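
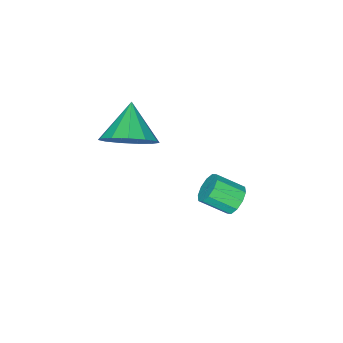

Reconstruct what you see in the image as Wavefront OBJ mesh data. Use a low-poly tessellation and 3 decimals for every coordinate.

v -3.171 3.364 -3.125
v -2.769 3.798 -2.975
v -2.167 3.03 -2.366
v -2.569 2.596 -2.515
v -3.039 3.794 -2.713
v -2.437 3.026 -2.104
v -3.36 3.626 -2.607
v -2.758 2.859 -1.998
v -3.608 3.358 -2.699
v -3.006 2.591 -2.09
v -3.69 3.092 -2.954
v -3.088 2.325 -2.345
v -3.573 2.93 -3.274
v -2.971 2.162 -2.665
v -3.303 2.934 -3.536
v -2.701 2.166 -2.927
v -2.982 3.101 -3.642
v -2.38 2.334 -3.033
v -2.734 3.369 -3.55
v -2.132 2.602 -2.941
v -2.652 3.635 -3.295
v -2.05 2.868 -2.686
v -0.21 1.292 0.996
v 0.212 1.737 1.799
v -1.11 0.508 1.904
v -0.227 2.065 1.647
v -0.661 2.148 1.288
v -0.952 1.959 0.837
v -1.007 1.559 0.436
v -0.809 1.074 0.213
v -0.421 0.658 0.239
v 0.034 0.444 0.505
v 0.412 0.499 0.927
v 0.592 0.806 1.372
v 0.518 1.267 1.697
f 2 1 5
f 2 5 3
f 3 5 6
f 3 6 4
f 5 1 7
f 5 7 6
f 6 7 8
f 6 8 4
f 7 1 9
f 7 9 8
f 8 9 10
f 8 10 4
f 9 1 11
f 9 11 10
f 10 11 12
f 10 12 4
f 11 1 13
f 11 13 12
f 12 13 14
f 12 14 4
f 13 1 15
f 13 15 14
f 14 15 16
f 14 16 4
f 15 1 17
f 15 17 16
f 16 17 18
f 16 18 4
f 17 1 19
f 17 19 18
f 18 19 20
f 18 20 4
f 19 1 21
f 19 21 20
f 20 21 22
f 20 22 4
f 21 1 2
f 21 2 22
f 22 2 3
f 22 3 4
f 24 23 26
f 24 26 25
f 26 23 27
f 26 27 25
f 27 23 28
f 27 28 25
f 28 23 29
f 28 29 25
f 29 23 30
f 29 30 25
f 30 23 31
f 30 31 25
f 31 23 32
f 31 32 25
f 32 23 33
f 32 33 25
f 33 23 34
f 33 34 25
f 34 23 35
f 34 35 25
f 35 23 24
f 35 24 25



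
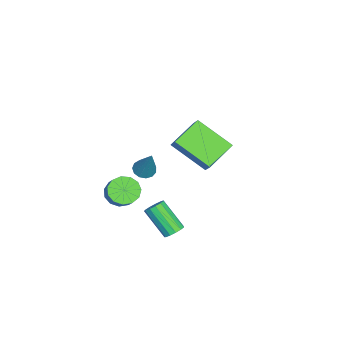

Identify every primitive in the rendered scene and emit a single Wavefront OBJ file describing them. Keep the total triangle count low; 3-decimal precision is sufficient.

v -2.485 -1.268 -3.355
v -2.079 -1.65 -3.418
v -1.735 -0.732 -1.785
v -1.976 -1.386 -3.557
v -2.034 -1.085 -3.632
v -2.235 -0.842 -3.619
v -2.516 -0.735 -3.522
v -2.786 -0.797 -3.372
v -2.961 -1.008 -3.216
v -2.985 -1.302 -3.104
v -2.849 -1.586 -3.072
v -2.599 -1.768 -3.129
v -2.312 -1.792 -3.258
v 1.517 0.893 1.593
v 0.31 1.605 2.233
v 1.87 2.471 0.504
v 0.664 3.183 1.144
v 2.016 1.197 2.196
v 0.81 1.909 2.836
v 2.37 2.775 1.107
v 1.163 3.487 1.747
v 1.593 1.073 -4.077
v 2.076 1.008 -3.926
v 1.57 -0.018 -2.752
v 1.087 0.047 -2.903
v 1.973 1.231 -3.776
v 1.467 0.204 -2.601
v 1.75 1.403 -3.721
v 1.244 0.377 -2.547
v 1.477 1.471 -3.78
v 0.971 0.444 -2.605
v 1.241 1.412 -3.933
v 0.734 0.386 -2.758
v 1.116 1.246 -4.131
v 0.61 0.22 -2.957
v 1.144 1.025 -4.313
v 0.637 -0.001 -3.139
v 1.313 0.819 -4.42
v 0.807 -0.207 -3.245
v 1.572 0.694 -4.418
v 1.066 -0.332 -3.243
v 1.837 0.689 -4.308
v 1.331 -0.337 -3.133
v 2.025 0.806 -4.124
v 1.519 -0.22 -2.95
v 2.272 -1.122 -1.293
v 2.592 -0.697 -1.793
v 3.269 -0.354 -1.067
v 2.948 -0.778 -0.567
v 2.294 -0.47 -1.622
v 2.971 -0.127 -0.896
v 1.989 -0.451 -1.347
v 2.666 -0.107 -0.621
v 1.774 -0.644 -1.055
v 2.451 -0.301 -0.329
v 1.716 -0.989 -0.838
v 2.393 -0.646 -0.112
v 1.835 -1.376 -0.766
v 2.512 -1.033 -0.04
v 2.093 -1.682 -0.861
v 2.769 -1.339 -0.135
v 2.407 -1.811 -1.093
v 3.084 -1.467 -0.367
v 2.678 -1.72 -1.389
v 3.355 -1.377 -0.663
v 2.82 -1.44 -1.654
v 3.497 -1.097 -0.928
v 2.788 -1.058 -1.805
v 3.465 -0.715 -1.079
f 2 1 4
f 2 4 3
f 4 1 5
f 4 5 3
f 5 1 6
f 5 6 3
f 6 1 7
f 6 7 3
f 7 1 8
f 7 8 3
f 8 1 9
f 8 9 3
f 9 1 10
f 9 10 3
f 10 1 11
f 10 11 3
f 11 1 12
f 11 12 3
f 12 1 13
f 12 13 3
f 13 1 2
f 13 2 3
f 15 17 14
f 18 15 14
f 14 17 16
f 16 18 14
f 15 21 17
f 19 15 18
f 19 21 15
f 17 21 16
f 20 18 16
f 16 21 20
f 20 19 18
f 21 19 20
f 23 22 26
f 23 26 24
f 24 26 27
f 24 27 25
f 26 22 28
f 26 28 27
f 27 28 29
f 27 29 25
f 28 22 30
f 28 30 29
f 29 30 31
f 29 31 25
f 30 22 32
f 30 32 31
f 31 32 33
f 31 33 25
f 32 22 34
f 32 34 33
f 33 34 35
f 33 35 25
f 34 22 36
f 34 36 35
f 35 36 37
f 35 37 25
f 36 22 38
f 36 38 37
f 37 38 39
f 37 39 25
f 38 22 40
f 38 40 39
f 39 40 41
f 39 41 25
f 40 22 42
f 40 42 41
f 41 42 43
f 41 43 25
f 42 22 44
f 42 44 43
f 43 44 45
f 43 45 25
f 44 22 23
f 44 23 45
f 45 23 24
f 45 24 25
f 47 46 50
f 47 50 48
f 48 50 51
f 48 51 49
f 50 46 52
f 50 52 51
f 51 52 53
f 51 53 49
f 52 46 54
f 52 54 53
f 53 54 55
f 53 55 49
f 54 46 56
f 54 56 55
f 55 56 57
f 55 57 49
f 56 46 58
f 56 58 57
f 57 58 59
f 57 59 49
f 58 46 60
f 58 60 59
f 59 60 61
f 59 61 49
f 60 46 62
f 60 62 61
f 61 62 63
f 61 63 49
f 62 46 64
f 62 64 63
f 63 64 65
f 63 65 49
f 64 46 66
f 64 66 65
f 65 66 67
f 65 67 49
f 66 46 68
f 66 68 67
f 67 68 69
f 67 69 49
f 68 46 47
f 68 47 69
f 69 47 48
f 69 48 49



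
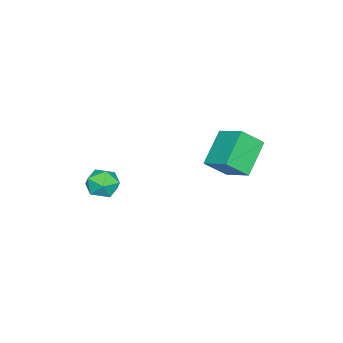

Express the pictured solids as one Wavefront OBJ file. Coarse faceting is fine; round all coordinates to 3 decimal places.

v 2.718 -1.898 -4.004
v 3.387 -1.828 -3.978
v 2.773 -2.692 -3.262
v 3.442 -2.622 -3.236
v 3.043 -2.138 -2.993
v 3.01 -1.647 -3.452
v 3.15 -2.873 -3.788
v 3.117 -2.382 -4.247
v 3.654 -2.431 -3.845
v 3.588 -1.976 -3.354
v 2.572 -2.544 -3.886
v 2.506 -2.089 -3.395
v -2.084 0.602 -4.012
v -1.57 -0.042 -3.283
v -1.621 1.639 -3.422
v -1.107 0.995 -2.693
v -0.833 0.565 -4.927
v -0.319 -0.079 -4.198
v -0.37 1.602 -4.337
v 0.144 0.958 -3.608
f 1 12 6
f 1 6 2
f 1 2 8
f 1 8 11
f 1 11 12
f 2 6 10
f 6 12 5
f 12 11 3
f 11 8 7
f 8 2 9
f 4 10 5
f 4 5 3
f 4 3 7
f 4 7 9
f 4 9 10
f 5 10 6
f 3 5 12
f 7 3 11
f 9 7 8
f 10 9 2
f 14 16 13
f 17 14 13
f 13 16 15
f 15 17 13
f 14 20 16
f 18 14 17
f 18 20 14
f 16 20 15
f 19 17 15
f 15 20 19
f 19 18 17
f 20 18 19



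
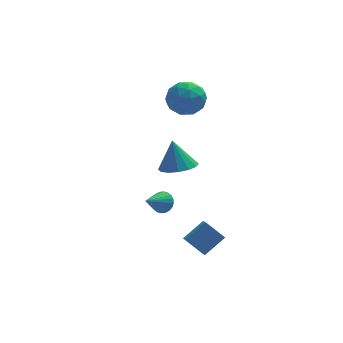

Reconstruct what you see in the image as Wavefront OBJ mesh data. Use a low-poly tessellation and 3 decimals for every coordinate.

v 0.582 -2.965 -0.017
v 1.114 -3.368 0.158
v -0.402 -3.895 0.837
v 1.117 -3.187 0.358
v 1.038 -2.973 0.5
v 0.89 -2.757 0.564
v 0.695 -2.573 0.539
v 0.482 -2.449 0.43
v 0.285 -2.404 0.252
v 0.133 -2.444 0.034
v 0.049 -2.563 -0.193
v 0.047 -2.744 -0.392
v 0.125 -2.958 -0.535
v 0.274 -3.174 -0.598
v 0.469 -3.357 -0.574
v 0.681 -3.482 -0.464
v 0.878 -3.527 -0.287
v 1.03 -3.487 -0.068
v 3.228 4.54 4.082
v 3.564 3.993 3.058
v 1.736 3.287 4.262
v 2.072 2.74 3.238
v 2.761 2.646 4.227
v 3.683 3.42 4.116
v 1.617 3.86 3.204
v 2.539 4.634 3.093
v 2.569 3.573 2.515
v 3.275 2.822 3.147
v 2.025 4.458 4.173
v 2.731 3.707 4.805
v 3.527 4.377 3.554
v 1.773 2.903 3.766
v 2.178 2.848 4.347
v 2.375 2.527 3.745
v 3.597 4.04 4.176
v 3.794 3.718 3.574
v 3.322 2.926 4.261
v 1.506 3.562 3.746
v 1.703 3.24 3.144
v 2.925 4.753 3.575
v 3.122 4.432 2.973
v 1.978 4.354 3.059
v 3.139 3.808 2.633
v 2.263 3.071 2.739
v 1.995 3.73 2.719
v 2.537 4.185 2.654
v 3.555 3.367 3.005
v 2.678 2.63 3.11
v 3.082 2.575 3.692
v 3.624 3.03 3.627
v 2.97 3.12 2.686
v 2.622 4.65 4.21
v 1.745 3.913 4.315
v 1.676 4.25 3.693
v 2.218 4.705 3.628
v 3.037 4.209 4.581
v 2.161 3.472 4.687
v 2.763 3.095 4.666
v 3.305 3.55 4.601
v 2.33 4.16 4.634
v 1.785 0.041 0.613
v 2.426 0.908 0.454
v 1.515 0.559 2.347
v 1.907 1.084 0.321
v 1.355 0.981 0.266
v 0.919 0.626 0.303
v 0.714 0.114 0.424
v 0.797 -0.417 0.595
v 1.144 -0.826 0.771
v 1.663 -1.002 0.905
v 2.215 -0.898 0.96
v 2.652 -0.543 0.922
v 2.856 -0.031 0.801
v 2.774 0.5 0.63
v 1.708 -2.604 -3.227
v 1.725 -3.381 -2.755
v 2.838 -2.05 -2.358
v 2.856 -2.828 -1.886
v 2.664 -3.132 -4.134
v 2.682 -3.91 -3.662
v 3.795 -2.579 -3.265
v 3.812 -3.356 -2.793
f 2 1 4
f 2 4 3
f 4 1 5
f 4 5 3
f 5 1 6
f 5 6 3
f 6 1 7
f 6 7 3
f 7 1 8
f 7 8 3
f 8 1 9
f 8 9 3
f 9 1 10
f 9 10 3
f 10 1 11
f 10 11 3
f 11 1 12
f 11 12 3
f 12 1 13
f 12 13 3
f 13 1 14
f 13 14 3
f 14 1 15
f 14 15 3
f 15 1 16
f 15 16 3
f 16 1 17
f 16 17 3
f 17 1 18
f 17 18 3
f 18 1 2
f 18 2 3
f 19 56 35
f 56 30 59
f 35 59 24
f 56 59 35
f 19 35 31
f 35 24 36
f 31 36 20
f 35 36 31
f 19 31 40
f 31 20 41
f 40 41 26
f 31 41 40
f 19 40 52
f 40 26 55
f 52 55 29
f 40 55 52
f 19 52 56
f 52 29 60
f 56 60 30
f 52 60 56
f 20 36 47
f 36 24 50
f 47 50 28
f 36 50 47
f 24 59 37
f 59 30 58
f 37 58 23
f 59 58 37
f 30 60 57
f 60 29 53
f 57 53 21
f 60 53 57
f 29 55 54
f 55 26 42
f 54 42 25
f 55 42 54
f 26 41 46
f 41 20 43
f 46 43 27
f 41 43 46
f 22 48 34
f 48 28 49
f 34 49 23
f 48 49 34
f 22 34 32
f 34 23 33
f 32 33 21
f 34 33 32
f 22 32 39
f 32 21 38
f 39 38 25
f 32 38 39
f 22 39 44
f 39 25 45
f 44 45 27
f 39 45 44
f 22 44 48
f 44 27 51
f 48 51 28
f 44 51 48
f 23 49 37
f 49 28 50
f 37 50 24
f 49 50 37
f 21 33 57
f 33 23 58
f 57 58 30
f 33 58 57
f 25 38 54
f 38 21 53
f 54 53 29
f 38 53 54
f 27 45 46
f 45 25 42
f 46 42 26
f 45 42 46
f 28 51 47
f 51 27 43
f 47 43 20
f 51 43 47
f 62 61 64
f 62 64 63
f 64 61 65
f 64 65 63
f 65 61 66
f 65 66 63
f 66 61 67
f 66 67 63
f 67 61 68
f 67 68 63
f 68 61 69
f 68 69 63
f 69 61 70
f 69 70 63
f 70 61 71
f 70 71 63
f 71 61 72
f 71 72 63
f 72 61 73
f 72 73 63
f 73 61 74
f 73 74 63
f 74 61 62
f 74 62 63
f 76 78 75
f 79 76 75
f 75 78 77
f 77 79 75
f 76 82 78
f 80 76 79
f 80 82 76
f 78 82 77
f 81 79 77
f 77 82 81
f 81 80 79
f 82 80 81



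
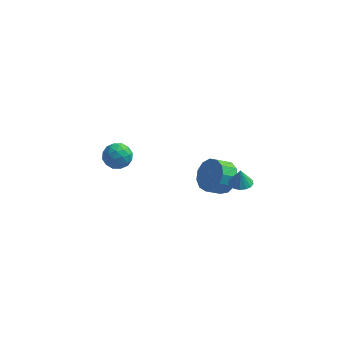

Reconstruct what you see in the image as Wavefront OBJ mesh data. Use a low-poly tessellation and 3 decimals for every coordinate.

v -4.481 2.867 -0.477
v -3.898 3.187 0.151
v -3.342 2.353 -1.271
v -2.759 2.673 -0.643
v -3.305 1.967 -0.442
v -4.009 2.285 0.048
v -3.231 3.255 -1.168
v -3.935 3.573 -0.678
v -3.126 3.427 -0.276
v -3.172 2.631 0.173
v -4.068 2.909 -1.293
v -4.114 2.113 -0.844
v -4.289 3.072 -0.093
v -2.951 2.468 -1.027
v -3.272 2.053 -0.909
v -2.929 2.242 -0.54
v -4.355 2.542 -0.154
v -4.012 2.73 0.216
v -3.664 2.013 -0.133
v -3.228 2.81 -1.336
v -2.885 2.998 -0.966
v -4.311 3.298 -0.58
v -3.968 3.487 -0.211
v -3.576 3.527 -0.987
v -3.493 3.401 0.025
v -2.824 3.1 -0.442
v -3.101 3.441 -0.751
v -3.514 3.628 -0.462
v -3.52 2.934 0.289
v -2.851 2.632 -0.178
v -3.172 2.217 -0.06
v -3.585 2.403 0.228
v -3.066 3.075 0.037
v -4.389 2.908 -0.942
v -3.72 2.606 -1.409
v -3.655 3.137 -1.348
v -4.068 3.323 -1.06
v -4.416 2.44 -0.678
v -3.747 2.139 -1.145
v -3.726 1.912 -0.658
v -4.139 2.099 -0.369
v -4.174 2.465 -1.157
v 3.969 -0.76 1.931
v 4.35 -1.308 1.978
v 3.931 -0.7 2.929
v 4.562 -1.068 1.972
v 4.638 -0.756 1.956
v 4.561 -0.446 1.935
v 4.348 -0.207 1.913
v 4.048 -0.095 1.895
v 3.73 -0.135 1.885
v 3.467 -0.318 1.886
v 3.318 -0.603 1.897
v 3.319 -0.923 1.916
v 3.469 -1.205 1.939
v 3.733 -1.386 1.959
v 4.051 -1.423 1.974
v 2.781 0.899 0.559
v 3.579 0.491 1.124
v 2.878 -0.047 1.727
v 2.079 0.361 1.161
v 3.423 1 1.396
v 2.721 0.462 1.999
v 3.063 1.476 1.402
v 2.361 0.938 2.005
v 2.613 1.769 1.14
v 1.911 1.231 1.743
v 2.216 1.786 0.694
v 1.515 1.248 1.296
v 1.999 1.521 0.204
v 1.298 0.983 0.807
v 2.03 1.059 -0.173
v 1.329 0.521 0.43
v 2.3 0.546 -0.317
v 1.598 0.008 0.285
v 2.722 0.145 -0.184
v 2.02 -0.393 0.419
v 3.162 -0.017 0.185
v 2.461 -0.555 0.788
v 3.482 0.112 0.673
v 2.781 -0.426 1.276
f 1 38 17
f 38 12 41
f 17 41 6
f 38 41 17
f 1 17 13
f 17 6 18
f 13 18 2
f 17 18 13
f 1 13 22
f 13 2 23
f 22 23 8
f 13 23 22
f 1 22 34
f 22 8 37
f 34 37 11
f 22 37 34
f 1 34 38
f 34 11 42
f 38 42 12
f 34 42 38
f 2 18 29
f 18 6 32
f 29 32 10
f 18 32 29
f 6 41 19
f 41 12 40
f 19 40 5
f 41 40 19
f 12 42 39
f 42 11 35
f 39 35 3
f 42 35 39
f 11 37 36
f 37 8 24
f 36 24 7
f 37 24 36
f 8 23 28
f 23 2 25
f 28 25 9
f 23 25 28
f 4 30 16
f 30 10 31
f 16 31 5
f 30 31 16
f 4 16 14
f 16 5 15
f 14 15 3
f 16 15 14
f 4 14 21
f 14 3 20
f 21 20 7
f 14 20 21
f 4 21 26
f 21 7 27
f 26 27 9
f 21 27 26
f 4 26 30
f 26 9 33
f 30 33 10
f 26 33 30
f 5 31 19
f 31 10 32
f 19 32 6
f 31 32 19
f 3 15 39
f 15 5 40
f 39 40 12
f 15 40 39
f 7 20 36
f 20 3 35
f 36 35 11
f 20 35 36
f 9 27 28
f 27 7 24
f 28 24 8
f 27 24 28
f 10 33 29
f 33 9 25
f 29 25 2
f 33 25 29
f 44 43 46
f 44 46 45
f 46 43 47
f 46 47 45
f 47 43 48
f 47 48 45
f 48 43 49
f 48 49 45
f 49 43 50
f 49 50 45
f 50 43 51
f 50 51 45
f 51 43 52
f 51 52 45
f 52 43 53
f 52 53 45
f 53 43 54
f 53 54 45
f 54 43 55
f 54 55 45
f 55 43 56
f 55 56 45
f 56 43 57
f 56 57 45
f 57 43 44
f 57 44 45
f 59 58 62
f 59 62 60
f 60 62 63
f 60 63 61
f 62 58 64
f 62 64 63
f 63 64 65
f 63 65 61
f 64 58 66
f 64 66 65
f 65 66 67
f 65 67 61
f 66 58 68
f 66 68 67
f 67 68 69
f 67 69 61
f 68 58 70
f 68 70 69
f 69 70 71
f 69 71 61
f 70 58 72
f 70 72 71
f 71 72 73
f 71 73 61
f 72 58 74
f 72 74 73
f 73 74 75
f 73 75 61
f 74 58 76
f 74 76 75
f 75 76 77
f 75 77 61
f 76 58 78
f 76 78 77
f 77 78 79
f 77 79 61
f 78 58 80
f 78 80 79
f 79 80 81
f 79 81 61
f 80 58 59
f 80 59 81
f 81 59 60
f 81 60 61



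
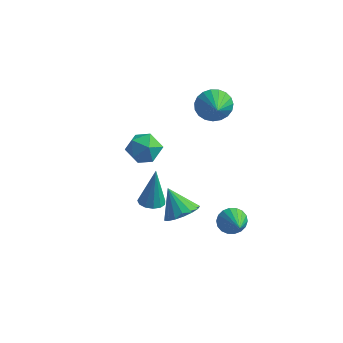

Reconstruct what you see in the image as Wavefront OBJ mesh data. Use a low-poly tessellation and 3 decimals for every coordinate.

v 2.579 -0.421 -2.372
v 3.092 -0.428 -2.96
v 3.621 -1.639 -1.448
v 3.211 -0.173 -2.757
v 3.205 0.033 -2.478
v 3.075 0.15 -2.178
v 2.847 0.153 -1.916
v 2.566 0.043 -1.744
v 2.287 -0.159 -1.697
v 2.067 -0.413 -1.784
v 1.948 -0.668 -1.986
v 1.954 -0.875 -2.266
v 2.084 -0.991 -2.566
v 2.312 -0.994 -2.827
v 2.593 -0.884 -2.999
v 2.871 -0.682 -3.046
v -0.966 -2.092 -1.079
v -0.559 -2.643 -0.995
v -0.914 -1.728 1.059
v -0.322 -2.34 -1.053
v -0.29 -1.958 -1.118
v -0.472 -1.619 -1.172
v -0.811 -1.43 -1.196
v -1.199 -1.451 -1.183
v -1.513 -1.676 -1.137
v -1.653 -2.033 -1.073
v -1.575 -2.408 -1.011
v -1.304 -2.684 -0.97
v -0.925 -2.771 -0.965
v 1.314 -3.178 -0.032
v 1.781 -3.822 0.469
v 0.386 -2.882 1.212
v 2.006 -3.44 0.547
v 2.074 -2.999 0.492
v 1.967 -2.598 0.318
v 1.71 -2.33 0.063
v 1.363 -2.257 -0.214
v 1.005 -2.394 -0.449
v 0.717 -2.71 -0.588
v 0.566 -3.134 -0.6
v 0.587 -3.568 -0.482
v 0.774 -3.912 -0.261
v 1.085 -4.088 0.013
v 1.448 -4.055 0.276
v -4.417 2.317 -0.724
v -3.508 2.254 -0.197
v -3.752 1.386 -1.983
v -2.843 1.323 -1.456
v -3.695 0.822 -1.097
v -4.106 1.398 -0.319
v -3.154 2.242 -1.861
v -3.565 2.818 -1.083
v -2.728 2.208 -0.901
v -3.062 1.33 -0.428
v -4.198 2.31 -1.752
v -4.532 1.432 -1.279
v 0.066 2.311 3.47
v 0.561 2.147 2.652
v 0.834 1.229 4.15
v 0.79 2.424 2.834
v 0.894 2.682 3.126
v 0.855 2.875 3.478
v 0.68 2.971 3.829
v 0.398 2.953 4.117
v 0.059 2.823 4.293
v -0.278 2.605 4.328
v -0.556 2.336 4.213
v -0.727 2.063 3.971
v -0.76 1.832 3.642
v -0.65 1.684 3.283
v -0.417 1.645 2.956
v -0.1 1.72 2.719
v 0.246 1.898 2.611
f 2 1 4
f 2 4 3
f 4 1 5
f 4 5 3
f 5 1 6
f 5 6 3
f 6 1 7
f 6 7 3
f 7 1 8
f 7 8 3
f 8 1 9
f 8 9 3
f 9 1 10
f 9 10 3
f 10 1 11
f 10 11 3
f 11 1 12
f 11 12 3
f 12 1 13
f 12 13 3
f 13 1 14
f 13 14 3
f 14 1 15
f 14 15 3
f 15 1 16
f 15 16 3
f 16 1 2
f 16 2 3
f 18 17 20
f 18 20 19
f 20 17 21
f 20 21 19
f 21 17 22
f 21 22 19
f 22 17 23
f 22 23 19
f 23 17 24
f 23 24 19
f 24 17 25
f 24 25 19
f 25 17 26
f 25 26 19
f 26 17 27
f 26 27 19
f 27 17 28
f 27 28 19
f 28 17 29
f 28 29 19
f 29 17 18
f 29 18 19
f 31 30 33
f 31 33 32
f 33 30 34
f 33 34 32
f 34 30 35
f 34 35 32
f 35 30 36
f 35 36 32
f 36 30 37
f 36 37 32
f 37 30 38
f 37 38 32
f 38 30 39
f 38 39 32
f 39 30 40
f 39 40 32
f 40 30 41
f 40 41 32
f 41 30 42
f 41 42 32
f 42 30 43
f 42 43 32
f 43 30 44
f 43 44 32
f 44 30 31
f 44 31 32
f 45 56 50
f 45 50 46
f 45 46 52
f 45 52 55
f 45 55 56
f 46 50 54
f 50 56 49
f 56 55 47
f 55 52 51
f 52 46 53
f 48 54 49
f 48 49 47
f 48 47 51
f 48 51 53
f 48 53 54
f 49 54 50
f 47 49 56
f 51 47 55
f 53 51 52
f 54 53 46
f 58 57 60
f 58 60 59
f 60 57 61
f 60 61 59
f 61 57 62
f 61 62 59
f 62 57 63
f 62 63 59
f 63 57 64
f 63 64 59
f 64 57 65
f 64 65 59
f 65 57 66
f 65 66 59
f 66 57 67
f 66 67 59
f 67 57 68
f 67 68 59
f 68 57 69
f 68 69 59
f 69 57 70
f 69 70 59
f 70 57 71
f 70 71 59
f 71 57 72
f 71 72 59
f 72 57 73
f 72 73 59
f 73 57 58
f 73 58 59



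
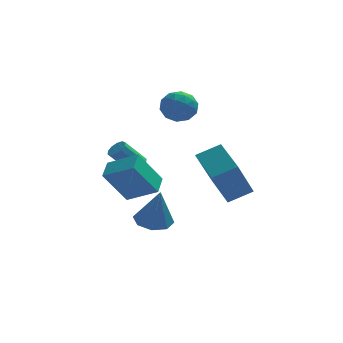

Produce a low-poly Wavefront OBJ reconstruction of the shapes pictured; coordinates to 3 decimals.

v -0.262 -0.277 -4.651
v 0.621 -0.363 -4.805
v 0.022 -0.743 -2.769
v 0.447 0.277 -4.621
v -0.143 0.593 -4.454
v -0.802 0.398 -4.403
v -1.144 -0.192 -4.497
v -0.97 -0.832 -4.682
v -0.381 -1.148 -4.848
v 0.278 -0.953 -4.9
v 3.073 -3.231 -0.168
v 2.507 -1.557 0.38
v 1.988 -3.427 -0.69
v 1.422 -1.753 -0.143
v 3.818 -2.367 -2.037
v 3.252 -0.693 -1.49
v 2.733 -2.563 -2.56
v 2.167 -0.889 -2.012
v -0.895 0.712 -1.775
v -0.542 0.47 -1.517
v -1.452 0.306 -0.426
v -1.805 0.548 -0.685
v -0.518 0.771 -1.452
v -1.429 0.607 -0.361
v -0.638 1.05 -1.51
v -1.549 0.886 -0.42
v -0.857 1.199 -1.67
v -1.767 1.035 -0.58
v -1.089 1.163 -1.87
v -2 0.999 -0.779
v -1.248 0.954 -2.034
v -2.158 0.79 -0.943
v -1.271 0.653 -2.099
v -2.182 0.489 -1.008
v -1.151 0.374 -2.04
v -2.062 0.21 -0.95
v -0.933 0.225 -1.88
v -1.843 0.061 -0.79
v -0.7 0.261 -1.681
v -1.611 0.097 -0.59
v 0.433 2.039 1.752
v 1.046 2.255 1.139
v 0.794 0.645 1.621
v 1.407 0.861 1.008
v 1.526 1.098 1.861
v 1.302 1.96 1.943
v 0.538 0.94 0.817
v 0.314 1.802 0.899
v 1.111 1.577 0.561
v 1.721 1.674 1.207
v 0.119 1.226 1.553
v 0.729 1.323 2.199
v 0.707 2.269 1.457
v 1.133 0.631 1.303
v 1.202 0.77 1.805
v 1.563 0.897 1.444
v 0.858 2.096 1.929
v 1.218 2.223 1.569
v 1.501 1.543 1.994
v 0.622 0.677 1.191
v 0.982 0.804 0.831
v 0.277 2.003 1.316
v 0.638 2.13 0.955
v 0.339 1.357 0.766
v 1.106 1.998 0.757
v 1.319 1.178 0.68
v 0.807 1.225 0.568
v 0.676 1.731 0.616
v 1.465 2.055 1.136
v 1.678 1.236 1.059
v 1.747 1.375 1.561
v 1.616 1.882 1.609
v 1.503 1.656 0.797
v 0.162 1.664 1.701
v 0.375 0.845 1.624
v 0.224 1.018 1.151
v 0.093 1.525 1.199
v 0.521 1.722 2.08
v 0.734 0.902 2.003
v 1.164 1.169 2.144
v 1.033 1.675 2.192
v 0.337 1.244 1.963
v -2.439 -1.573 -1.342
v -1.147 -2.137 -0.628
v -2.211 -0.635 -1.014
v -0.919 -1.198 -0.3
v -1.421 -1.262 -2.94
v -0.129 -1.825 -2.226
v -1.193 -0.323 -2.612
v 0.099 -0.887 -1.898
f 2 1 4
f 2 4 3
f 4 1 5
f 4 5 3
f 5 1 6
f 5 6 3
f 6 1 7
f 6 7 3
f 7 1 8
f 7 8 3
f 8 1 9
f 8 9 3
f 9 1 10
f 9 10 3
f 10 1 2
f 10 2 3
f 12 14 11
f 15 12 11
f 11 14 13
f 13 15 11
f 12 18 14
f 16 12 15
f 16 18 12
f 14 18 13
f 17 15 13
f 13 18 17
f 17 16 15
f 18 16 17
f 20 19 23
f 20 23 21
f 21 23 24
f 21 24 22
f 23 19 25
f 23 25 24
f 24 25 26
f 24 26 22
f 25 19 27
f 25 27 26
f 26 27 28
f 26 28 22
f 27 19 29
f 27 29 28
f 28 29 30
f 28 30 22
f 29 19 31
f 29 31 30
f 30 31 32
f 30 32 22
f 31 19 33
f 31 33 32
f 32 33 34
f 32 34 22
f 33 19 35
f 33 35 34
f 34 35 36
f 34 36 22
f 35 19 37
f 35 37 36
f 36 37 38
f 36 38 22
f 37 19 39
f 37 39 38
f 38 39 40
f 38 40 22
f 39 19 20
f 39 20 40
f 40 20 21
f 40 21 22
f 41 78 57
f 78 52 81
f 57 81 46
f 78 81 57
f 41 57 53
f 57 46 58
f 53 58 42
f 57 58 53
f 41 53 62
f 53 42 63
f 62 63 48
f 53 63 62
f 41 62 74
f 62 48 77
f 74 77 51
f 62 77 74
f 41 74 78
f 74 51 82
f 78 82 52
f 74 82 78
f 42 58 69
f 58 46 72
f 69 72 50
f 58 72 69
f 46 81 59
f 81 52 80
f 59 80 45
f 81 80 59
f 52 82 79
f 82 51 75
f 79 75 43
f 82 75 79
f 51 77 76
f 77 48 64
f 76 64 47
f 77 64 76
f 48 63 68
f 63 42 65
f 68 65 49
f 63 65 68
f 44 70 56
f 70 50 71
f 56 71 45
f 70 71 56
f 44 56 54
f 56 45 55
f 54 55 43
f 56 55 54
f 44 54 61
f 54 43 60
f 61 60 47
f 54 60 61
f 44 61 66
f 61 47 67
f 66 67 49
f 61 67 66
f 44 66 70
f 66 49 73
f 70 73 50
f 66 73 70
f 45 71 59
f 71 50 72
f 59 72 46
f 71 72 59
f 43 55 79
f 55 45 80
f 79 80 52
f 55 80 79
f 47 60 76
f 60 43 75
f 76 75 51
f 60 75 76
f 49 67 68
f 67 47 64
f 68 64 48
f 67 64 68
f 50 73 69
f 73 49 65
f 69 65 42
f 73 65 69
f 84 86 83
f 87 84 83
f 83 86 85
f 85 87 83
f 84 90 86
f 88 84 87
f 88 90 84
f 86 90 85
f 89 87 85
f 85 90 89
f 89 88 87
f 90 88 89



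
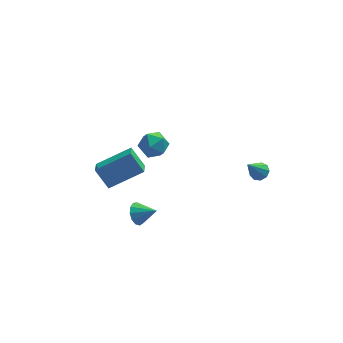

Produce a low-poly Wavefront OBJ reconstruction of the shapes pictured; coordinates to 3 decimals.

v -5.017 -0.95 2.958
v -3.199 -0.791 3.935
v -4.882 -0.115 2.571
v -3.064 0.043 3.548
v -4.416 -1.523 1.932
v -2.598 -1.365 2.909
v -4.281 -0.689 1.545
v -2.463 -0.53 2.522
v -2.874 -0.529 -1.67
v -2.467 -0.403 -2.226
v -1.926 -0.951 -1.07
v -2.46 -0.075 -2.006
v -2.584 0.108 -1.68
v -2.801 0.09 -1.351
v -3.041 -0.125 -1.123
v -3.228 -0.468 -1.069
v -3.303 -0.83 -1.206
v -3.242 -1.097 -1.49
v -3.064 -1.183 -1.832
v -2.826 -1.061 -2.122
v -2.604 -0.771 -2.269
v 3.158 -1.894 2.626
v 3.584 -1.742 2.94
v 2.442 -2.346 3.814
v 3.342 -1.456 2.903
v 3.015 -1.374 2.737
v 2.755 -1.536 2.519
v 2.683 -1.865 2.35
v 2.834 -2.207 2.311
v 3.137 -2.403 2.419
v 3.45 -2.36 2.624
v 3.626 -2.099 2.829
v -1.997 3.799 0.479
v -1.278 3.701 -0.059
v -1.842 2.419 0.939
v -1.123 2.321 0.401
v -1.076 2.863 1.123
v -1.172 3.716 0.839
v -1.948 2.404 0.041
v -2.044 3.257 -0.243
v -1.247 2.839 -0.33
v -0.708 3.122 0.339
v -2.412 2.998 0.541
v -1.873 3.281 1.21
f 2 4 1
f 5 2 1
f 1 4 3
f 3 5 1
f 2 8 4
f 6 2 5
f 6 8 2
f 4 8 3
f 7 5 3
f 3 8 7
f 7 6 5
f 8 6 7
f 10 9 12
f 10 12 11
f 12 9 13
f 12 13 11
f 13 9 14
f 13 14 11
f 14 9 15
f 14 15 11
f 15 9 16
f 15 16 11
f 16 9 17
f 16 17 11
f 17 9 18
f 17 18 11
f 18 9 19
f 18 19 11
f 19 9 20
f 19 20 11
f 20 9 21
f 20 21 11
f 21 9 10
f 21 10 11
f 23 22 25
f 23 25 24
f 25 22 26
f 25 26 24
f 26 22 27
f 26 27 24
f 27 22 28
f 27 28 24
f 28 22 29
f 28 29 24
f 29 22 30
f 29 30 24
f 30 22 31
f 30 31 24
f 31 22 32
f 31 32 24
f 32 22 23
f 32 23 24
f 33 44 38
f 33 38 34
f 33 34 40
f 33 40 43
f 33 43 44
f 34 38 42
f 38 44 37
f 44 43 35
f 43 40 39
f 40 34 41
f 36 42 37
f 36 37 35
f 36 35 39
f 36 39 41
f 36 41 42
f 37 42 38
f 35 37 44
f 39 35 43
f 41 39 40
f 42 41 34



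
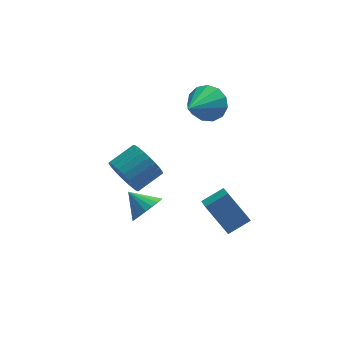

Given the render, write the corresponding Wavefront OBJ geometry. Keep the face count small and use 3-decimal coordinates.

v -0.967 -2.372 1.327
v -0.3 -2.074 1.721
v -1.673 -1.648 1.973
v -0.326 -1.859 1.452
v -0.463 -1.733 1.162
v -0.687 -1.718 0.899
v -0.96 -1.816 0.711
v -1.233 -2.01 0.63
v -1.461 -2.266 0.669
v -1.603 -2.541 0.821
v -1.635 -2.787 1.062
v -1.552 -2.961 1.348
v -1.367 -3.033 1.631
v -1.114 -2.991 1.861
v -0.835 -2.842 1.999
v -0.578 -2.611 2.021
v -0.389 -2.34 1.922
v -1.516 1.749 -0.111
v -0.974 1.434 -0.877
v 0.198 2.036 -0.296
v -0.344 2.351 0.471
v -1.089 1.78 -1.003
v 0.083 2.382 -0.422
v -1.269 2.121 -0.994
v -0.097 2.724 -0.413
v -1.487 2.406 -0.85
v -0.315 3.008 -0.269
v -1.709 2.591 -0.594
v -0.537 3.193 -0.013
v -1.902 2.648 -0.264
v -0.73 3.25 0.317
v -2.036 2.567 0.09
v -0.864 3.17 0.671
v -2.091 2.363 0.412
v -0.919 2.965 0.993
v -2.058 2.064 0.656
v -0.886 2.666 1.237
v -1.943 1.718 0.782
v -0.771 2.32 1.363
v -1.763 1.376 0.773
v -0.591 1.979 1.354
v -1.545 1.092 0.629
v -0.373 1.694 1.21
v -1.323 0.907 0.373
v -0.151 1.509 0.954
v -1.13 0.85 0.043
v 0.042 1.452 0.624
v -0.996 0.93 -0.311
v 0.176 1.533 0.27
v -0.941 1.135 -0.633
v 0.231 1.737 -0.052
v 2.413 3.234 3.27
v 2.983 2.546 2.868
v 1.327 1.786 4.21
v 3.219 2.681 3.349
v 3.198 2.993 3.805
v 2.928 3.381 4.09
v 2.495 3.722 4.116
v 2.036 3.909 3.872
v 1.696 3.881 3.438
v 1.584 3.648 2.95
v 1.736 3.283 2.563
v 2.102 2.903 2.401
v 2.567 2.628 2.515
v 2.294 -3.27 0.109
v 1.448 -2.499 1.326
v 2.32 -2.012 -0.67
v 1.475 -1.241 0.546
v 3.285 -2.979 0.614
v 2.44 -2.208 1.83
v 3.312 -1.721 -0.166
v 2.466 -0.95 1.051
f 2 1 4
f 2 4 3
f 4 1 5
f 4 5 3
f 5 1 6
f 5 6 3
f 6 1 7
f 6 7 3
f 7 1 8
f 7 8 3
f 8 1 9
f 8 9 3
f 9 1 10
f 9 10 3
f 10 1 11
f 10 11 3
f 11 1 12
f 11 12 3
f 12 1 13
f 12 13 3
f 13 1 14
f 13 14 3
f 14 1 15
f 14 15 3
f 15 1 16
f 15 16 3
f 16 1 17
f 16 17 3
f 17 1 2
f 17 2 3
f 19 18 22
f 19 22 20
f 20 22 23
f 20 23 21
f 22 18 24
f 22 24 23
f 23 24 25
f 23 25 21
f 24 18 26
f 24 26 25
f 25 26 27
f 25 27 21
f 26 18 28
f 26 28 27
f 27 28 29
f 27 29 21
f 28 18 30
f 28 30 29
f 29 30 31
f 29 31 21
f 30 18 32
f 30 32 31
f 31 32 33
f 31 33 21
f 32 18 34
f 32 34 33
f 33 34 35
f 33 35 21
f 34 18 36
f 34 36 35
f 35 36 37
f 35 37 21
f 36 18 38
f 36 38 37
f 37 38 39
f 37 39 21
f 38 18 40
f 38 40 39
f 39 40 41
f 39 41 21
f 40 18 42
f 40 42 41
f 41 42 43
f 41 43 21
f 42 18 44
f 42 44 43
f 43 44 45
f 43 45 21
f 44 18 46
f 44 46 45
f 45 46 47
f 45 47 21
f 46 18 48
f 46 48 47
f 47 48 49
f 47 49 21
f 48 18 50
f 48 50 49
f 49 50 51
f 49 51 21
f 50 18 19
f 50 19 51
f 51 19 20
f 51 20 21
f 53 52 55
f 53 55 54
f 55 52 56
f 55 56 54
f 56 52 57
f 56 57 54
f 57 52 58
f 57 58 54
f 58 52 59
f 58 59 54
f 59 52 60
f 59 60 54
f 60 52 61
f 60 61 54
f 61 52 62
f 61 62 54
f 62 52 63
f 62 63 54
f 63 52 64
f 63 64 54
f 64 52 53
f 64 53 54
f 66 68 65
f 69 66 65
f 65 68 67
f 67 69 65
f 66 72 68
f 70 66 69
f 70 72 66
f 68 72 67
f 71 69 67
f 67 72 71
f 71 70 69
f 72 70 71



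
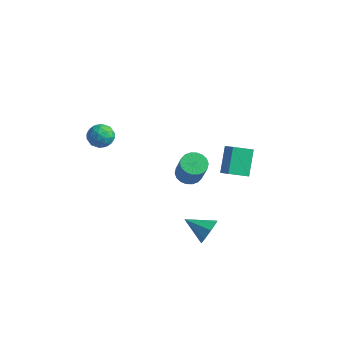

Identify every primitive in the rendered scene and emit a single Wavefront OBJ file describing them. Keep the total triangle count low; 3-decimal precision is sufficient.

v 4.649 -0.356 -2.758
v 5.097 -0.767 -2.095
v 3.211 -0.864 -2.102
v 4.937 -0.115 -1.941
v 4.609 0.396 -2.266
v 4.303 0.466 -2.879
v 4.201 0.055 -3.422
v 4.36 -0.598 -3.576
v 4.689 -1.108 -3.251
v 4.994 -1.179 -2.638
v 2.785 2.817 -0.48
v 2.211 3.911 0.964
v 3.448 3.903 -1.039
v 2.874 4.997 0.404
v 3.586 2.583 0.016
v 3.012 3.677 1.459
v 4.249 3.669 -0.544
v 3.675 4.763 0.9
v -3.988 0.727 1.158
v -3.748 0.313 0.391
v -4.152 -0.573 1.809
v -3.912 -0.987 1.042
v -3.3 -0.515 1.511
v -3.199 0.289 1.109
v -4.701 -0.549 1.091
v -4.6 0.255 0.689
v -4.189 -0.475 0.349
v -3.323 -0.454 0.609
v -4.577 0.194 1.591
v -3.711 0.215 1.851
v -3.854 0.634 0.718
v -4.046 -0.894 1.482
v -3.687 -0.617 1.758
v -3.545 -0.86 1.307
v -3.531 0.62 1.14
v -3.39 0.377 0.689
v -3.127 -0.11 1.347
v -4.51 -0.637 1.511
v -4.369 -0.88 1.06
v -4.355 0.6 0.893
v -4.213 0.357 0.442
v -4.773 -0.15 0.853
v -3.972 -0.073 0.242
v -4.068 -0.837 0.625
v -4.532 -0.579 0.653
v -4.472 -0.107 0.417
v -3.463 -0.06 0.395
v -3.559 -0.825 0.777
v -3.199 -0.547 1.053
v -3.14 -0.075 0.817
v -3.722 -0.524 0.37
v -4.341 0.565 1.423
v -4.437 -0.2 1.805
v -4.76 -0.185 1.383
v -4.701 0.287 1.147
v -3.832 0.577 1.575
v -3.928 -0.187 1.958
v -3.428 -0.153 1.783
v -3.368 0.319 1.547
v -4.178 0.264 1.83
v -0.502 3.848 -2.988
v 0.128 3.456 -3.423
v 0.992 2.941 -1.706
v 0.362 3.332 -1.272
v 0.261 3.813 -3.383
v 1.125 3.297 -1.666
v 0.243 4.176 -3.265
v 1.107 3.661 -1.548
v 0.078 4.475 -3.092
v 0.941 3.959 -1.375
v -0.203 4.649 -2.898
v 0.661 4.133 -1.181
v -0.543 4.665 -2.723
v 0.321 4.149 -1.006
v -0.874 4.519 -2.6
v -0.01 4.003 -0.883
v -1.132 4.239 -2.554
v -0.268 3.724 -0.837
v -1.265 3.883 -2.594
v -0.401 3.367 -0.877
v -1.247 3.519 -2.712
v -0.383 3.004 -0.995
v -1.081 3.221 -2.885
v -0.218 2.705 -1.168
v -0.801 3.047 -3.079
v 0.063 2.531 -1.362
v -0.461 3.031 -3.254
v 0.403 2.515 -1.537
v -0.13 3.177 -3.377
v 0.734 2.661 -1.66
f 2 1 4
f 2 4 3
f 4 1 5
f 4 5 3
f 5 1 6
f 5 6 3
f 6 1 7
f 6 7 3
f 7 1 8
f 7 8 3
f 8 1 9
f 8 9 3
f 9 1 10
f 9 10 3
f 10 1 2
f 10 2 3
f 12 14 11
f 15 12 11
f 11 14 13
f 13 15 11
f 12 18 14
f 16 12 15
f 16 18 12
f 14 18 13
f 17 15 13
f 13 18 17
f 17 16 15
f 18 16 17
f 19 56 35
f 56 30 59
f 35 59 24
f 56 59 35
f 19 35 31
f 35 24 36
f 31 36 20
f 35 36 31
f 19 31 40
f 31 20 41
f 40 41 26
f 31 41 40
f 19 40 52
f 40 26 55
f 52 55 29
f 40 55 52
f 19 52 56
f 52 29 60
f 56 60 30
f 52 60 56
f 20 36 47
f 36 24 50
f 47 50 28
f 36 50 47
f 24 59 37
f 59 30 58
f 37 58 23
f 59 58 37
f 30 60 57
f 60 29 53
f 57 53 21
f 60 53 57
f 29 55 54
f 55 26 42
f 54 42 25
f 55 42 54
f 26 41 46
f 41 20 43
f 46 43 27
f 41 43 46
f 22 48 34
f 48 28 49
f 34 49 23
f 48 49 34
f 22 34 32
f 34 23 33
f 32 33 21
f 34 33 32
f 22 32 39
f 32 21 38
f 39 38 25
f 32 38 39
f 22 39 44
f 39 25 45
f 44 45 27
f 39 45 44
f 22 44 48
f 44 27 51
f 48 51 28
f 44 51 48
f 23 49 37
f 49 28 50
f 37 50 24
f 49 50 37
f 21 33 57
f 33 23 58
f 57 58 30
f 33 58 57
f 25 38 54
f 38 21 53
f 54 53 29
f 38 53 54
f 27 45 46
f 45 25 42
f 46 42 26
f 45 42 46
f 28 51 47
f 51 27 43
f 47 43 20
f 51 43 47
f 62 61 65
f 62 65 63
f 63 65 66
f 63 66 64
f 65 61 67
f 65 67 66
f 66 67 68
f 66 68 64
f 67 61 69
f 67 69 68
f 68 69 70
f 68 70 64
f 69 61 71
f 69 71 70
f 70 71 72
f 70 72 64
f 71 61 73
f 71 73 72
f 72 73 74
f 72 74 64
f 73 61 75
f 73 75 74
f 74 75 76
f 74 76 64
f 75 61 77
f 75 77 76
f 76 77 78
f 76 78 64
f 77 61 79
f 77 79 78
f 78 79 80
f 78 80 64
f 79 61 81
f 79 81 80
f 80 81 82
f 80 82 64
f 81 61 83
f 81 83 82
f 82 83 84
f 82 84 64
f 83 61 85
f 83 85 84
f 84 85 86
f 84 86 64
f 85 61 87
f 85 87 86
f 86 87 88
f 86 88 64
f 87 61 89
f 87 89 88
f 88 89 90
f 88 90 64
f 89 61 62
f 89 62 90
f 90 62 63
f 90 63 64



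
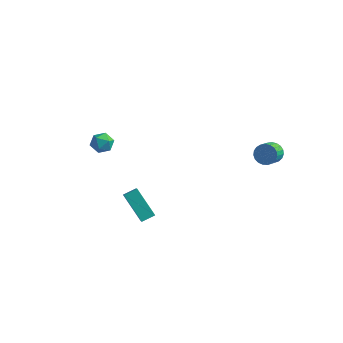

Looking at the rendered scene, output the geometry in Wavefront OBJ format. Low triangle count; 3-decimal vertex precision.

v -0.136 -3.105 -1.765
v -1.488 -2.635 -0.486
v 0.332 -2.504 -1.492
v -1.02 -2.034 -0.212
v 0.42 -3.946 -0.868
v -0.932 -3.476 0.412
v 0.888 -3.345 -0.594
v -0.464 -2.875 0.685
v 3.867 4.463 -0.061
v 4.187 4.155 -0.59
v 4.253 3.189 0.013
v 3.933 3.497 0.541
v 4.407 4.262 -0.441
v 4.473 3.297 0.162
v 4.534 4.405 -0.227
v 4.6 3.439 0.376
v 4.546 4.557 0.016
v 4.612 3.592 0.619
v 4.441 4.693 0.245
v 4.506 3.728 0.848
v 4.236 4.789 0.422
v 4.302 3.824 1.024
v 3.967 4.829 0.515
v 4.033 3.864 1.117
v 3.681 4.805 0.508
v 3.747 3.84 1.111
v 3.428 4.723 0.403
v 3.493 3.757 1.006
v 3.25 4.595 0.217
v 3.316 3.629 0.82
v 3.179 4.444 -0.016
v 3.245 3.479 0.587
v 3.227 4.296 -0.258
v 3.293 3.331 0.345
v 3.385 4.178 -0.465
v 3.451 3.212 0.138
v 3.627 4.108 -0.603
v 3.693 3.143 0
v 3.911 4.1 -0.647
v 3.977 3.135 -0.044
v -3.885 -0.374 2.072
v -3.403 -0.273 1.54
v -4.377 -1.247 1.46
v -3.895 -1.146 0.928
v -3.679 -1.413 1.566
v -3.375 -0.874 1.945
v -4.405 -0.646 1.055
v -4.101 -0.107 1.434
v -3.724 -0.44 0.911
v -3.275 -0.915 1.227
v -4.505 -0.605 1.773
v -4.056 -1.08 2.089
f 2 4 1
f 5 2 1
f 1 4 3
f 3 5 1
f 2 8 4
f 6 2 5
f 6 8 2
f 4 8 3
f 7 5 3
f 3 8 7
f 7 6 5
f 8 6 7
f 10 9 13
f 10 13 11
f 11 13 14
f 11 14 12
f 13 9 15
f 13 15 14
f 14 15 16
f 14 16 12
f 15 9 17
f 15 17 16
f 16 17 18
f 16 18 12
f 17 9 19
f 17 19 18
f 18 19 20
f 18 20 12
f 19 9 21
f 19 21 20
f 20 21 22
f 20 22 12
f 21 9 23
f 21 23 22
f 22 23 24
f 22 24 12
f 23 9 25
f 23 25 24
f 24 25 26
f 24 26 12
f 25 9 27
f 25 27 26
f 26 27 28
f 26 28 12
f 27 9 29
f 27 29 28
f 28 29 30
f 28 30 12
f 29 9 31
f 29 31 30
f 30 31 32
f 30 32 12
f 31 9 33
f 31 33 32
f 32 33 34
f 32 34 12
f 33 9 35
f 33 35 34
f 34 35 36
f 34 36 12
f 35 9 37
f 35 37 36
f 36 37 38
f 36 38 12
f 37 9 39
f 37 39 38
f 38 39 40
f 38 40 12
f 39 9 10
f 39 10 40
f 40 10 11
f 40 11 12
f 41 52 46
f 41 46 42
f 41 42 48
f 41 48 51
f 41 51 52
f 42 46 50
f 46 52 45
f 52 51 43
f 51 48 47
f 48 42 49
f 44 50 45
f 44 45 43
f 44 43 47
f 44 47 49
f 44 49 50
f 45 50 46
f 43 45 52
f 47 43 51
f 49 47 48
f 50 49 42



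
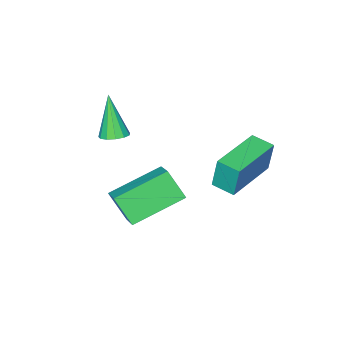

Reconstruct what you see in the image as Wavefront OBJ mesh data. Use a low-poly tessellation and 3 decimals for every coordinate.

v -0.149 0.209 1.246
v -0.217 0.377 2.514
v -0.299 1.068 1.125
v -0.367 1.236 2.392
v 1.947 0.584 1.308
v 1.879 0.752 2.575
v 1.797 1.443 1.186
v 1.729 1.611 2.454
v 2.563 -3.473 1.891
v 3.065 -3.315 2.049
v 2.237 -4.087 3.529
v 2.877 -3.075 2.102
v 2.59 -2.96 2.088
v 2.293 -3.009 2.011
v 2.083 -3.205 1.896
v 2.024 -3.486 1.779
v 2.137 -3.763 1.698
v 2.385 -3.948 1.677
v 2.689 -3.982 1.725
v 2.953 -3.855 1.825
v 3.093 -3.606 1.946
v 3.318 -2.131 -1.388
v 3.447 -2.892 -0.354
v 1.439 -1.448 -0.652
v 1.568 -2.209 0.382
v 3.852 -1.271 -0.822
v 3.981 -2.032 0.212
v 1.973 -0.588 -0.086
v 2.102 -1.349 0.948
f 2 4 1
f 5 2 1
f 1 4 3
f 3 5 1
f 2 8 4
f 6 2 5
f 6 8 2
f 4 8 3
f 7 5 3
f 3 8 7
f 7 6 5
f 8 6 7
f 10 9 12
f 10 12 11
f 12 9 13
f 12 13 11
f 13 9 14
f 13 14 11
f 14 9 15
f 14 15 11
f 15 9 16
f 15 16 11
f 16 9 17
f 16 17 11
f 17 9 18
f 17 18 11
f 18 9 19
f 18 19 11
f 19 9 20
f 19 20 11
f 20 9 21
f 20 21 11
f 21 9 10
f 21 10 11
f 23 25 22
f 26 23 22
f 22 25 24
f 24 26 22
f 23 29 25
f 27 23 26
f 27 29 23
f 25 29 24
f 28 26 24
f 24 29 28
f 28 27 26
f 29 27 28



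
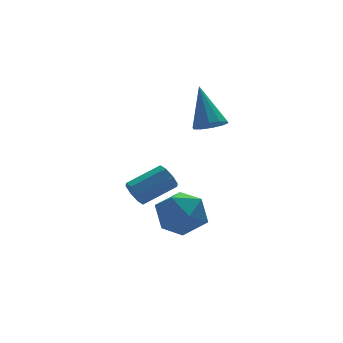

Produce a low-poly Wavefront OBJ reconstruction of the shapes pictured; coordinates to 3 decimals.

v -0.04 -0.944 -3.021
v 0.767 -0.235 -2.563
v 0.513 -2.325 -1.857
v 1.32 -1.616 -1.399
v 0.187 -1.413 -1.205
v -0.155 -0.56 -1.925
v 1.435 -2 -2.495
v 1.093 -1.147 -3.215
v 1.678 -0.888 -2.238
v 0.907 -0.525 -1.441
v 0.373 -2.035 -2.979
v -0.398 -1.672 -2.182
v -1.627 -2.175 -0.322
v -1.388 -2.407 -0.822
v 0.026 -2.297 -0.197
v -0.213 -2.065 0.302
v -1.417 -1.949 -0.837
v -0.003 -1.839 -0.212
v -1.569 -1.623 -0.551
v -0.155 -1.513 0.074
v -1.755 -1.621 -0.131
v -0.341 -1.511 0.494
v -1.866 -1.943 0.177
v -0.452 -1.833 0.802
v -1.837 -2.401 0.192
v -0.423 -2.291 0.817
v -1.685 -2.727 -0.094
v -0.271 -2.617 0.531
v -1.499 -2.729 -0.514
v -0.085 -2.619 0.111
v 2.573 0.371 1.519
v 3.209 0.655 1.301
v 2.607 1.569 3.181
v 2.877 0.906 1.127
v 2.429 0.953 1.102
v 2.036 0.777 1.237
v 1.848 0.446 1.479
v 1.937 0.087 1.736
v 2.269 -0.164 1.911
v 2.717 -0.211 1.935
v 3.11 -0.036 1.8
v 3.298 0.295 1.558
f 1 12 6
f 1 6 2
f 1 2 8
f 1 8 11
f 1 11 12
f 2 6 10
f 6 12 5
f 12 11 3
f 11 8 7
f 8 2 9
f 4 10 5
f 4 5 3
f 4 3 7
f 4 7 9
f 4 9 10
f 5 10 6
f 3 5 12
f 7 3 11
f 9 7 8
f 10 9 2
f 14 13 17
f 14 17 15
f 15 17 18
f 15 18 16
f 17 13 19
f 17 19 18
f 18 19 20
f 18 20 16
f 19 13 21
f 19 21 20
f 20 21 22
f 20 22 16
f 21 13 23
f 21 23 22
f 22 23 24
f 22 24 16
f 23 13 25
f 23 25 24
f 24 25 26
f 24 26 16
f 25 13 27
f 25 27 26
f 26 27 28
f 26 28 16
f 27 13 29
f 27 29 28
f 28 29 30
f 28 30 16
f 29 13 14
f 29 14 30
f 30 14 15
f 30 15 16
f 32 31 34
f 32 34 33
f 34 31 35
f 34 35 33
f 35 31 36
f 35 36 33
f 36 31 37
f 36 37 33
f 37 31 38
f 37 38 33
f 38 31 39
f 38 39 33
f 39 31 40
f 39 40 33
f 40 31 41
f 40 41 33
f 41 31 42
f 41 42 33
f 42 31 32
f 42 32 33



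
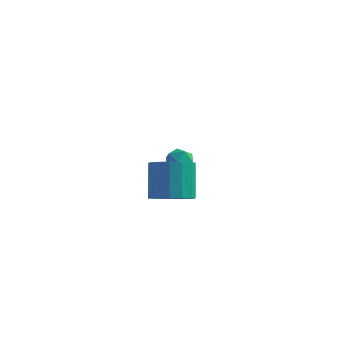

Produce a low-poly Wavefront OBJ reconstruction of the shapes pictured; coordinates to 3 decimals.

v -0.226 3.988 -1.513
v 0.451 4.318 -1.838
v -0.191 3.022 -2.422
v 0.486 3.352 -2.747
v 0.515 3.003 -2.005
v 0.493 3.6 -1.443
v -0.233 3.74 -2.817
v -0.255 4.337 -2.255
v 0.447 4.164 -2.643
v 0.909 3.709 -2.142
v -0.649 3.631 -2.118
v -0.187 3.176 -1.617
v 3.895 -2.562 -1.967
v 4.471 -1.667 -2.15
v 4.021 -0.983 -0.216
v 3.445 -1.878 -0.033
v 3.951 -1.541 -2.315
v 3.502 -0.857 -0.381
v 3.417 -1.689 -2.387
v 2.968 -1.005 -0.452
v 3.011 -2.07 -2.346
v 2.562 -1.387 -0.412
v 2.841 -2.584 -2.204
v 2.392 -1.9 -0.27
v 2.954 -3.091 -1.998
v 2.505 -2.408 -0.064
v 3.319 -3.457 -1.784
v 2.869 -2.773 0.15
v 3.838 -3.583 -1.619
v 3.389 -2.899 0.315
v 4.372 -3.435 -1.548
v 3.923 -2.751 0.387
v 4.778 -3.053 -1.588
v 4.329 -2.37 0.346
v 4.948 -2.54 -1.73
v 4.499 -1.856 0.204
v 4.835 -2.032 -1.936
v 4.386 -1.349 -0.002
f 1 12 6
f 1 6 2
f 1 2 8
f 1 8 11
f 1 11 12
f 2 6 10
f 6 12 5
f 12 11 3
f 11 8 7
f 8 2 9
f 4 10 5
f 4 5 3
f 4 3 7
f 4 7 9
f 4 9 10
f 5 10 6
f 3 5 12
f 7 3 11
f 9 7 8
f 10 9 2
f 14 13 17
f 14 17 15
f 15 17 18
f 15 18 16
f 17 13 19
f 17 19 18
f 18 19 20
f 18 20 16
f 19 13 21
f 19 21 20
f 20 21 22
f 20 22 16
f 21 13 23
f 21 23 22
f 22 23 24
f 22 24 16
f 23 13 25
f 23 25 24
f 24 25 26
f 24 26 16
f 25 13 27
f 25 27 26
f 26 27 28
f 26 28 16
f 27 13 29
f 27 29 28
f 28 29 30
f 28 30 16
f 29 13 31
f 29 31 30
f 30 31 32
f 30 32 16
f 31 13 33
f 31 33 32
f 32 33 34
f 32 34 16
f 33 13 35
f 33 35 34
f 34 35 36
f 34 36 16
f 35 13 37
f 35 37 36
f 36 37 38
f 36 38 16
f 37 13 14
f 37 14 38
f 38 14 15
f 38 15 16



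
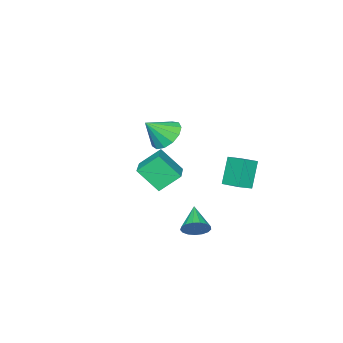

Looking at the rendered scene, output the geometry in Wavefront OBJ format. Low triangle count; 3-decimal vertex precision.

v 0.402 3.288 -1.465
v 0.972 3.144 -0.953
v -0.582 2.272 -0.655
v 0.792 3.436 -0.806
v 0.522 3.694 -0.81
v 0.225 3.859 -0.964
v -0.032 3.893 -1.232
v -0.189 3.789 -1.554
v -0.211 3.57 -1.856
v -0.093 3.287 -2.068
v 0.139 3.003 -2.142
v 0.431 2.785 -2.061
v 0.716 2.683 -1.843
v 0.93 2.718 -1.539
v 1.022 2.885 -1.217
v -3.55 2.419 -0.263
v -4.321 2.124 1.314
v -3.361 3.723 0.073
v -4.132 3.428 1.65
v -2.748 2.212 0.09
v -3.519 1.917 1.667
v -2.559 3.516 0.426
v -3.33 3.221 2.003
v -4.405 -3.66 -2.759
v -3.893 -4.813 -1.434
v -5.376 -2.939 -1.758
v -4.864 -4.092 -0.432
v -2.796 -2.288 -2.188
v -2.284 -3.441 -0.862
v -3.767 -1.567 -1.186
v -3.255 -2.72 0.139
v -2.002 -0.984 2.806
v -1.234 -0.39 2.381
v -0.978 -1.516 3.914
v -1.502 -0.05 2.792
v -1.928 -0.006 3.208
v -2.378 -0.272 3.496
v -2.709 -0.765 3.565
v -2.815 -1.327 3.394
v -2.664 -1.78 3.035
v -2.302 -1.98 2.604
v -1.845 -1.864 2.237
v -1.438 -1.469 2.051
v -1.21 -0.919 2.105
f 2 1 4
f 2 4 3
f 4 1 5
f 4 5 3
f 5 1 6
f 5 6 3
f 6 1 7
f 6 7 3
f 7 1 8
f 7 8 3
f 8 1 9
f 8 9 3
f 9 1 10
f 9 10 3
f 10 1 11
f 10 11 3
f 11 1 12
f 11 12 3
f 12 1 13
f 12 13 3
f 13 1 14
f 13 14 3
f 14 1 15
f 14 15 3
f 15 1 2
f 15 2 3
f 17 19 16
f 20 17 16
f 16 19 18
f 18 20 16
f 17 23 19
f 21 17 20
f 21 23 17
f 19 23 18
f 22 20 18
f 18 23 22
f 22 21 20
f 23 21 22
f 25 27 24
f 28 25 24
f 24 27 26
f 26 28 24
f 25 31 27
f 29 25 28
f 29 31 25
f 27 31 26
f 30 28 26
f 26 31 30
f 30 29 28
f 31 29 30
f 33 32 35
f 33 35 34
f 35 32 36
f 35 36 34
f 36 32 37
f 36 37 34
f 37 32 38
f 37 38 34
f 38 32 39
f 38 39 34
f 39 32 40
f 39 40 34
f 40 32 41
f 40 41 34
f 41 32 42
f 41 42 34
f 42 32 43
f 42 43 34
f 43 32 44
f 43 44 34
f 44 32 33
f 44 33 34



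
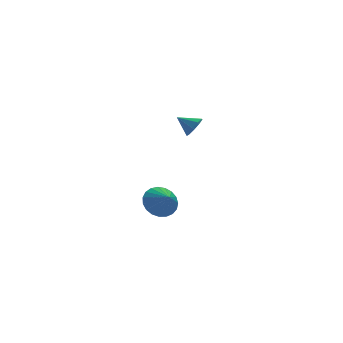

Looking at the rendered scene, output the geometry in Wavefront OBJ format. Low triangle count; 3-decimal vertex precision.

v 0.232 -3.547 2.686
v 0.741 -3.337 3.031
v -0.392 -2.873 3.194
v 0.699 -3.096 2.66
v 0.438 -3.066 2.301
v 0.081 -3.261 2.122
v -0.205 -3.59 2.207
v -0.287 -3.899 2.516
v -0.126 -4.043 2.904
v 0.202 -3.955 3.19
v 0.545 -3.676 3.241
v 0.205 0.394 -4.248
v 0.659 -0.12 -4.975
v 0.335 -0.474 -3.552
v 0.979 0.073 -4.793
v 1.165 0.323 -4.517
v 1.185 0.584 -4.194
v 1.035 0.813 -3.881
v 0.742 0.969 -3.631
v 0.356 1.026 -3.488
v -0.056 0.974 -3.476
v -0.424 0.821 -3.598
v -0.682 0.594 -3.832
v -0.787 0.333 -4.138
v -0.721 0.083 -4.463
v -0.494 -0.114 -4.751
v -0.147 -0.223 -4.952
v 0.261 -0.225 -5.031
f 2 1 4
f 2 4 3
f 4 1 5
f 4 5 3
f 5 1 6
f 5 6 3
f 6 1 7
f 6 7 3
f 7 1 8
f 7 8 3
f 8 1 9
f 8 9 3
f 9 1 10
f 9 10 3
f 10 1 11
f 10 11 3
f 11 1 2
f 11 2 3
f 13 12 15
f 13 15 14
f 15 12 16
f 15 16 14
f 16 12 17
f 16 17 14
f 17 12 18
f 17 18 14
f 18 12 19
f 18 19 14
f 19 12 20
f 19 20 14
f 20 12 21
f 20 21 14
f 21 12 22
f 21 22 14
f 22 12 23
f 22 23 14
f 23 12 24
f 23 24 14
f 24 12 25
f 24 25 14
f 25 12 26
f 25 26 14
f 26 12 27
f 26 27 14
f 27 12 28
f 27 28 14
f 28 12 13
f 28 13 14



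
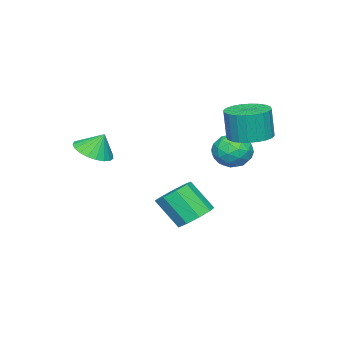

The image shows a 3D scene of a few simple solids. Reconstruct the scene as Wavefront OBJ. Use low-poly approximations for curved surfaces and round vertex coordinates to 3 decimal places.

v 3.637 -3.277 0.66
v 4.63 -3.314 0.842
v 3.463 -2.763 1.72
v 4.59 -2.94 0.654
v 4.384 -2.625 0.468
v 4.05 -2.422 0.314
v 3.644 -2.368 0.221
v 3.237 -2.47 0.203
v 2.9 -2.712 0.265
v 2.689 -3.052 0.395
v 2.643 -3.43 0.571
v 2.769 -3.782 0.762
v 3.045 -4.047 0.936
v 3.423 -4.178 1.062
v 3.839 -4.154 1.119
v 4.219 -3.978 1.097
v 4.499 -3.681 0.999
v -2.111 1.294 0.151
v -1.418 1.516 0.897
v -0.862 0.784 -0.857
v -0.169 1.006 -0.111
v -0.829 0.21 0.011
v -1.601 0.525 0.634
v -0.679 1.775 -0.594
v -1.451 2.09 0.029
v -0.534 1.813 0.436
v -0.627 0.846 0.81
v -1.653 1.454 -0.77
v -1.746 0.487 -0.396
v -1.874 1.45 0.613
v -0.406 0.85 -0.573
v -0.794 0.382 -0.5
v -0.387 0.513 -0.062
v -1.982 0.868 0.458
v -1.575 0.998 0.896
v -1.229 0.23 0.376
v -0.705 1.302 -0.856
v -0.298 1.432 -0.418
v -1.893 1.787 0.102
v -1.486 1.918 0.54
v -1.051 2.07 -0.336
v -0.947 1.755 0.78
v -0.213 1.455 0.187
v -0.512 1.907 -0.097
v -0.966 2.092 0.27
v -1.002 1.186 1
v -0.268 0.886 0.407
v -0.656 0.419 0.479
v -1.109 0.604 0.845
v -0.482 1.361 0.729
v -2.012 1.414 -0.367
v -1.278 1.114 -0.96
v -1.171 1.696 -0.805
v -1.624 1.881 -0.439
v -2.067 0.845 -0.147
v -1.333 0.545 -0.74
v -1.314 0.208 -0.23
v -1.768 0.393 0.137
v -1.798 0.939 -0.689
v 1.303 0.681 -3.473
v 2.149 0.296 -3.868
v 2.303 -0.846 -2.421
v 1.457 -0.461 -2.027
v 2.302 0.833 -3.46
v 2.455 -0.31 -2.013
v 1.986 1.299 -3.058
v 2.14 0.156 -1.612
v 1.352 1.476 -2.851
v 1.505 0.333 -1.405
v 0.694 1.281 -2.935
v 0.848 0.138 -1.488
v 0.321 0.806 -3.271
v 0.475 -0.337 -1.824
v 0.408 0.272 -3.701
v 0.562 -0.87 -2.255
v 0.914 -0.07 -4.025
v 1.068 -1.212 -2.578
v 1.601 -0.06 -4.091
v 1.755 -1.203 -2.644
v -0.743 2.308 1.273
v -0.001 3.105 1.309
v 0.065 2.969 2.963
v -0.677 2.172 2.927
v -0.362 3.327 1.342
v -0.296 3.191 2.995
v -0.781 3.394 1.364
v -0.716 3.258 3.017
v -1.195 3.295 1.373
v -1.129 3.159 3.026
v -1.54 3.046 1.366
v -1.474 2.91 3.019
v -1.763 2.685 1.345
v -1.697 2.549 2.998
v -1.831 2.266 1.313
v -1.765 2.13 2.967
v -1.734 1.854 1.276
v -1.668 1.718 2.929
v -1.485 1.511 1.237
v -1.419 1.375 2.891
v -1.124 1.289 1.205
v -1.058 1.153 2.858
v -0.704 1.222 1.183
v -0.639 1.086 2.836
v -0.291 1.321 1.174
v -0.225 1.185 2.827
v 0.054 1.57 1.181
v 0.12 1.434 2.834
v 0.277 1.931 1.202
v 0.343 1.795 2.855
v 0.345 2.35 1.233
v 0.411 2.214 2.887
v 0.248 2.762 1.271
v 0.314 2.626 2.924
f 2 1 4
f 2 4 3
f 4 1 5
f 4 5 3
f 5 1 6
f 5 6 3
f 6 1 7
f 6 7 3
f 7 1 8
f 7 8 3
f 8 1 9
f 8 9 3
f 9 1 10
f 9 10 3
f 10 1 11
f 10 11 3
f 11 1 12
f 11 12 3
f 12 1 13
f 12 13 3
f 13 1 14
f 13 14 3
f 14 1 15
f 14 15 3
f 15 1 16
f 15 16 3
f 16 1 17
f 16 17 3
f 17 1 2
f 17 2 3
f 18 55 34
f 55 29 58
f 34 58 23
f 55 58 34
f 18 34 30
f 34 23 35
f 30 35 19
f 34 35 30
f 18 30 39
f 30 19 40
f 39 40 25
f 30 40 39
f 18 39 51
f 39 25 54
f 51 54 28
f 39 54 51
f 18 51 55
f 51 28 59
f 55 59 29
f 51 59 55
f 19 35 46
f 35 23 49
f 46 49 27
f 35 49 46
f 23 58 36
f 58 29 57
f 36 57 22
f 58 57 36
f 29 59 56
f 59 28 52
f 56 52 20
f 59 52 56
f 28 54 53
f 54 25 41
f 53 41 24
f 54 41 53
f 25 40 45
f 40 19 42
f 45 42 26
f 40 42 45
f 21 47 33
f 47 27 48
f 33 48 22
f 47 48 33
f 21 33 31
f 33 22 32
f 31 32 20
f 33 32 31
f 21 31 38
f 31 20 37
f 38 37 24
f 31 37 38
f 21 38 43
f 38 24 44
f 43 44 26
f 38 44 43
f 21 43 47
f 43 26 50
f 47 50 27
f 43 50 47
f 22 48 36
f 48 27 49
f 36 49 23
f 48 49 36
f 20 32 56
f 32 22 57
f 56 57 29
f 32 57 56
f 24 37 53
f 37 20 52
f 53 52 28
f 37 52 53
f 26 44 45
f 44 24 41
f 45 41 25
f 44 41 45
f 27 50 46
f 50 26 42
f 46 42 19
f 50 42 46
f 61 60 64
f 61 64 62
f 62 64 65
f 62 65 63
f 64 60 66
f 64 66 65
f 65 66 67
f 65 67 63
f 66 60 68
f 66 68 67
f 67 68 69
f 67 69 63
f 68 60 70
f 68 70 69
f 69 70 71
f 69 71 63
f 70 60 72
f 70 72 71
f 71 72 73
f 71 73 63
f 72 60 74
f 72 74 73
f 73 74 75
f 73 75 63
f 74 60 76
f 74 76 75
f 75 76 77
f 75 77 63
f 76 60 78
f 76 78 77
f 77 78 79
f 77 79 63
f 78 60 61
f 78 61 79
f 79 61 62
f 79 62 63
f 81 80 84
f 81 84 82
f 82 84 85
f 82 85 83
f 84 80 86
f 84 86 85
f 85 86 87
f 85 87 83
f 86 80 88
f 86 88 87
f 87 88 89
f 87 89 83
f 88 80 90
f 88 90 89
f 89 90 91
f 89 91 83
f 90 80 92
f 90 92 91
f 91 92 93
f 91 93 83
f 92 80 94
f 92 94 93
f 93 94 95
f 93 95 83
f 94 80 96
f 94 96 95
f 95 96 97
f 95 97 83
f 96 80 98
f 96 98 97
f 97 98 99
f 97 99 83
f 98 80 100
f 98 100 99
f 99 100 101
f 99 101 83
f 100 80 102
f 100 102 101
f 101 102 103
f 101 103 83
f 102 80 104
f 102 104 103
f 103 104 105
f 103 105 83
f 104 80 106
f 104 106 105
f 105 106 107
f 105 107 83
f 106 80 108
f 106 108 107
f 107 108 109
f 107 109 83
f 108 80 110
f 108 110 109
f 109 110 111
f 109 111 83
f 110 80 112
f 110 112 111
f 111 112 113
f 111 113 83
f 112 80 81
f 112 81 113
f 113 81 82
f 113 82 83



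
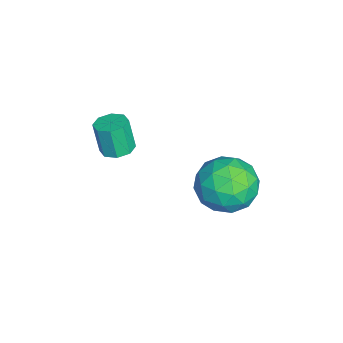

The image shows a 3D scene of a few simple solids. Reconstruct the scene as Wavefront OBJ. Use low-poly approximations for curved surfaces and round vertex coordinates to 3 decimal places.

v 2.556 -2.016 0.603
v 2.947 -1.571 0.749
v 2.756 -1.8 1.963
v 2.364 -2.244 1.817
v 2.508 -1.417 0.709
v 2.317 -1.646 1.922
v 2.097 -1.613 0.607
v 1.906 -1.842 1.82
v 1.955 -2.045 0.503
v 1.763 -2.274 1.716
v 2.164 -2.46 0.457
v 1.973 -2.689 1.671
v 2.603 -2.614 0.498
v 2.412 -2.843 1.711
v 3.014 -2.418 0.6
v 2.823 -2.647 1.813
v 3.157 -1.986 0.704
v 2.965 -2.215 1.917
v 3.452 2.359 -1.481
v 3.81 1.857 -0.478
v 1.83 1.363 -1.402
v 2.188 0.861 -0.399
v 1.912 2.005 -0.417
v 2.914 2.621 -0.467
v 2.726 0.599 -1.413
v 3.728 1.215 -1.463
v 3.361 0.769 -0.436
v 2.858 1.638 0.179
v 2.782 1.582 -2.059
v 2.279 2.451 -1.444
v 3.774 2.195 -0.987
v 1.866 1.025 -0.893
v 1.704 1.697 -0.904
v 1.914 1.402 -0.315
v 3.247 2.645 -0.98
v 3.457 2.349 -0.391
v 2.341 2.436 -0.355
v 2.183 0.871 -1.489
v 2.393 0.575 -0.9
v 3.726 1.818 -1.565
v 3.936 1.523 -0.976
v 3.299 0.784 -1.525
v 3.72 1.26 -0.373
v 2.767 0.675 -0.326
v 3.083 0.521 -0.922
v 3.672 0.883 -0.951
v 3.424 1.771 -0.011
v 2.471 1.186 0.036
v 2.308 1.858 0.025
v 2.898 2.22 -0.004
v 3.161 1.132 0.014
v 3.169 2.034 -1.916
v 2.216 1.449 -1.869
v 2.742 1 -1.876
v 3.332 1.362 -1.905
v 2.873 2.545 -1.554
v 1.92 1.96 -1.507
v 1.968 2.337 -0.929
v 2.557 2.699 -0.958
v 2.479 2.088 -1.894
f 2 1 5
f 2 5 3
f 3 5 6
f 3 6 4
f 5 1 7
f 5 7 6
f 6 7 8
f 6 8 4
f 7 1 9
f 7 9 8
f 8 9 10
f 8 10 4
f 9 1 11
f 9 11 10
f 10 11 12
f 10 12 4
f 11 1 13
f 11 13 12
f 12 13 14
f 12 14 4
f 13 1 15
f 13 15 14
f 14 15 16
f 14 16 4
f 15 1 17
f 15 17 16
f 16 17 18
f 16 18 4
f 17 1 2
f 17 2 18
f 18 2 3
f 18 3 4
f 19 56 35
f 56 30 59
f 35 59 24
f 56 59 35
f 19 35 31
f 35 24 36
f 31 36 20
f 35 36 31
f 19 31 40
f 31 20 41
f 40 41 26
f 31 41 40
f 19 40 52
f 40 26 55
f 52 55 29
f 40 55 52
f 19 52 56
f 52 29 60
f 56 60 30
f 52 60 56
f 20 36 47
f 36 24 50
f 47 50 28
f 36 50 47
f 24 59 37
f 59 30 58
f 37 58 23
f 59 58 37
f 30 60 57
f 60 29 53
f 57 53 21
f 60 53 57
f 29 55 54
f 55 26 42
f 54 42 25
f 55 42 54
f 26 41 46
f 41 20 43
f 46 43 27
f 41 43 46
f 22 48 34
f 48 28 49
f 34 49 23
f 48 49 34
f 22 34 32
f 34 23 33
f 32 33 21
f 34 33 32
f 22 32 39
f 32 21 38
f 39 38 25
f 32 38 39
f 22 39 44
f 39 25 45
f 44 45 27
f 39 45 44
f 22 44 48
f 44 27 51
f 48 51 28
f 44 51 48
f 23 49 37
f 49 28 50
f 37 50 24
f 49 50 37
f 21 33 57
f 33 23 58
f 57 58 30
f 33 58 57
f 25 38 54
f 38 21 53
f 54 53 29
f 38 53 54
f 27 45 46
f 45 25 42
f 46 42 26
f 45 42 46
f 28 51 47
f 51 27 43
f 47 43 20
f 51 43 47



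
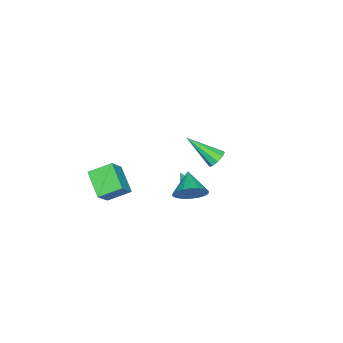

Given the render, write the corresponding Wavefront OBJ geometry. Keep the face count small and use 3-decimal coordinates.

v 2.708 -3.629 1.099
v 3.63 -3.635 2.153
v 3.586 -2.633 0.338
v 4.507 -2.639 1.392
v 3.333 -4.601 0.548
v 4.254 -4.607 1.602
v 4.21 -3.605 -0.213
v 5.132 -3.611 0.841
v -2.37 -0.927 -1.416
v -1.783 -0.893 -1.459
v -2.19 -2.533 -0.204
v -1.912 -0.672 -1.147
v -2.255 -0.57 -0.961
v -2.653 -0.636 -0.988
v -2.918 -0.837 -1.216
v -2.927 -1.081 -1.537
v -2.676 -1.253 -1.802
v -2.281 -1.272 -1.886
v -1.929 -1.13 -1.751
v 1.783 -0.368 -0.359
v 2.082 -0.302 0.121
v 1.057 -1.292 0.219
v 1.809 -0.08 0.132
v 1.525 0.031 -0.045
v 1.34 -0.009 -0.342
v 1.324 -0.187 -0.645
v 1.484 -0.434 -0.84
v 1.757 -0.655 -0.851
v 2.041 -0.767 -0.674
v 2.226 -0.727 -0.377
v 2.242 -0.549 -0.073
v 4.408 0.843 2.367
v 4.91 0.677 3.033
v 3.432 0.237 2.953
v 4.758 1.011 3.124
v 4.536 1.311 3.065
v 4.289 1.519 2.868
v 4.065 1.593 2.572
v 3.91 1.519 2.236
v 3.853 1.311 1.925
v 3.906 1.01 1.702
v 4.059 0.676 1.611
v 4.281 0.375 1.669
v 4.528 0.167 1.866
v 4.751 0.093 2.162
v 4.907 0.168 2.499
v 4.964 0.376 2.81
f 2 4 1
f 5 2 1
f 1 4 3
f 3 5 1
f 2 8 4
f 6 2 5
f 6 8 2
f 4 8 3
f 7 5 3
f 3 8 7
f 7 6 5
f 8 6 7
f 10 9 12
f 10 12 11
f 12 9 13
f 12 13 11
f 13 9 14
f 13 14 11
f 14 9 15
f 14 15 11
f 15 9 16
f 15 16 11
f 16 9 17
f 16 17 11
f 17 9 18
f 17 18 11
f 18 9 19
f 18 19 11
f 19 9 10
f 19 10 11
f 21 20 23
f 21 23 22
f 23 20 24
f 23 24 22
f 24 20 25
f 24 25 22
f 25 20 26
f 25 26 22
f 26 20 27
f 26 27 22
f 27 20 28
f 27 28 22
f 28 20 29
f 28 29 22
f 29 20 30
f 29 30 22
f 30 20 31
f 30 31 22
f 31 20 21
f 31 21 22
f 33 32 35
f 33 35 34
f 35 32 36
f 35 36 34
f 36 32 37
f 36 37 34
f 37 32 38
f 37 38 34
f 38 32 39
f 38 39 34
f 39 32 40
f 39 40 34
f 40 32 41
f 40 41 34
f 41 32 42
f 41 42 34
f 42 32 43
f 42 43 34
f 43 32 44
f 43 44 34
f 44 32 45
f 44 45 34
f 45 32 46
f 45 46 34
f 46 32 47
f 46 47 34
f 47 32 33
f 47 33 34



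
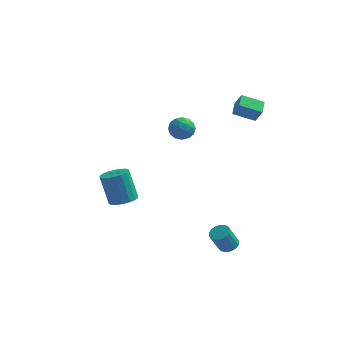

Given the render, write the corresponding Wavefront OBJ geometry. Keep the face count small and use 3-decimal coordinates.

v -3.015 0.525 -2.838
v -2.566 1.199 -2.844
v -3.155 1.609 -1.128
v -3.605 0.935 -1.122
v -2.88 1.311 -2.979
v -3.469 1.721 -1.263
v -3.222 1.268 -3.086
v -3.811 1.678 -1.37
v -3.523 1.078 -3.144
v -4.112 1.487 -1.428
v -3.723 0.778 -3.141
v -4.312 1.188 -1.425
v -3.783 0.428 -3.078
v -4.372 0.838 -1.362
v -3.691 0.097 -2.968
v -4.28 0.507 -1.252
v -3.465 -0.149 -2.832
v -4.054 0.261 -1.116
v -3.151 -0.261 -2.697
v -3.74 0.149 -0.981
v -2.809 -0.218 -2.59
v -3.398 0.192 -0.874
v -2.508 -0.027 -2.532
v -3.097 0.382 -0.816
v -2.308 0.272 -2.535
v -2.897 0.682 -0.819
v -2.248 0.622 -2.598
v -2.837 1.032 -0.882
v -2.34 0.953 -2.708
v -2.929 1.363 -0.992
v 2.323 2.636 3.289
v 2.72 2.423 4.125
v 2.263 3.49 3.536
v 2.66 3.276 4.372
v 3.5 2.864 2.788
v 3.897 2.65 3.624
v 3.44 3.717 3.035
v 3.837 3.504 3.871
v -0.957 2.808 1.547
v -0.392 3.275 1.776
v -0.288 1.825 1.904
v 0.277 2.292 2.133
v -0.389 2.278 2.516
v -0.802 2.886 2.295
v 0.122 2.214 1.385
v -0.291 2.822 1.164
v 0.275 2.908 1.676
v -0.041 2.947 2.375
v -0.639 2.153 1.305
v -0.955 2.192 2.004
v -0.733 3.128 1.63
v 0.053 1.972 2.05
v -0.338 1.964 2.275
v -0.006 2.238 2.409
v -0.974 2.899 1.935
v -0.642 3.174 2.07
v -0.64 2.587 2.504
v -0.038 1.926 1.61
v 0.294 2.201 1.745
v -0.674 2.862 1.271
v -0.342 3.136 1.405
v -0.04 2.513 1.176
v -0.009 3.187 1.706
v 0.384 2.609 1.916
v 0.293 2.563 1.476
v 0.05 2.921 1.347
v -0.195 3.21 2.117
v 0.198 2.632 2.326
v -0.193 2.623 2.551
v -0.436 2.981 2.422
v 0.197 2.994 2.058
v -0.878 2.468 1.354
v -0.485 1.89 1.563
v -0.244 2.119 1.258
v -0.487 2.477 1.129
v -1.064 2.491 1.764
v -0.671 1.913 1.974
v -0.73 2.179 2.333
v -0.973 2.537 2.204
v -0.877 2.106 1.622
v 3.003 -1.288 -4.071
v 3.531 -1.196 -3.848
v 3.104 -1.559 -2.686
v 2.577 -1.652 -2.909
v 3.402 -0.951 -3.819
v 2.976 -1.315 -2.657
v 3.183 -0.784 -3.847
v 2.756 -1.147 -2.686
v 2.922 -0.732 -3.927
v 2.495 -1.096 -2.765
v 2.68 -0.808 -4.04
v 2.253 -1.171 -2.878
v 2.512 -0.994 -4.159
v 2.085 -1.357 -2.997
v 2.456 -1.247 -4.259
v 2.03 -1.61 -3.097
v 2.526 -1.51 -4.315
v 2.1 -1.873 -3.153
v 2.705 -1.722 -4.316
v 2.279 -2.085 -3.154
v 2.953 -1.834 -4.26
v 2.526 -2.198 -3.098
v 3.212 -1.822 -4.161
v 2.785 -2.185 -2.999
v 3.423 -1.687 -4.042
v 2.997 -2.051 -2.88
v 3.538 -1.461 -3.929
v 3.112 -1.825 -2.767
f 2 1 5
f 2 5 3
f 3 5 6
f 3 6 4
f 5 1 7
f 5 7 6
f 6 7 8
f 6 8 4
f 7 1 9
f 7 9 8
f 8 9 10
f 8 10 4
f 9 1 11
f 9 11 10
f 10 11 12
f 10 12 4
f 11 1 13
f 11 13 12
f 12 13 14
f 12 14 4
f 13 1 15
f 13 15 14
f 14 15 16
f 14 16 4
f 15 1 17
f 15 17 16
f 16 17 18
f 16 18 4
f 17 1 19
f 17 19 18
f 18 19 20
f 18 20 4
f 19 1 21
f 19 21 20
f 20 21 22
f 20 22 4
f 21 1 23
f 21 23 22
f 22 23 24
f 22 24 4
f 23 1 25
f 23 25 24
f 24 25 26
f 24 26 4
f 25 1 27
f 25 27 26
f 26 27 28
f 26 28 4
f 27 1 29
f 27 29 28
f 28 29 30
f 28 30 4
f 29 1 2
f 29 2 30
f 30 2 3
f 30 3 4
f 32 34 31
f 35 32 31
f 31 34 33
f 33 35 31
f 32 38 34
f 36 32 35
f 36 38 32
f 34 38 33
f 37 35 33
f 33 38 37
f 37 36 35
f 38 36 37
f 39 76 55
f 76 50 79
f 55 79 44
f 76 79 55
f 39 55 51
f 55 44 56
f 51 56 40
f 55 56 51
f 39 51 60
f 51 40 61
f 60 61 46
f 51 61 60
f 39 60 72
f 60 46 75
f 72 75 49
f 60 75 72
f 39 72 76
f 72 49 80
f 76 80 50
f 72 80 76
f 40 56 67
f 56 44 70
f 67 70 48
f 56 70 67
f 44 79 57
f 79 50 78
f 57 78 43
f 79 78 57
f 50 80 77
f 80 49 73
f 77 73 41
f 80 73 77
f 49 75 74
f 75 46 62
f 74 62 45
f 75 62 74
f 46 61 66
f 61 40 63
f 66 63 47
f 61 63 66
f 42 68 54
f 68 48 69
f 54 69 43
f 68 69 54
f 42 54 52
f 54 43 53
f 52 53 41
f 54 53 52
f 42 52 59
f 52 41 58
f 59 58 45
f 52 58 59
f 42 59 64
f 59 45 65
f 64 65 47
f 59 65 64
f 42 64 68
f 64 47 71
f 68 71 48
f 64 71 68
f 43 69 57
f 69 48 70
f 57 70 44
f 69 70 57
f 41 53 77
f 53 43 78
f 77 78 50
f 53 78 77
f 45 58 74
f 58 41 73
f 74 73 49
f 58 73 74
f 47 65 66
f 65 45 62
f 66 62 46
f 65 62 66
f 48 71 67
f 71 47 63
f 67 63 40
f 71 63 67
f 82 81 85
f 82 85 83
f 83 85 86
f 83 86 84
f 85 81 87
f 85 87 86
f 86 87 88
f 86 88 84
f 87 81 89
f 87 89 88
f 88 89 90
f 88 90 84
f 89 81 91
f 89 91 90
f 90 91 92
f 90 92 84
f 91 81 93
f 91 93 92
f 92 93 94
f 92 94 84
f 93 81 95
f 93 95 94
f 94 95 96
f 94 96 84
f 95 81 97
f 95 97 96
f 96 97 98
f 96 98 84
f 97 81 99
f 97 99 98
f 98 99 100
f 98 100 84
f 99 81 101
f 99 101 100
f 100 101 102
f 100 102 84
f 101 81 103
f 101 103 102
f 102 103 104
f 102 104 84
f 103 81 105
f 103 105 104
f 104 105 106
f 104 106 84
f 105 81 107
f 105 107 106
f 106 107 108
f 106 108 84
f 107 81 82
f 107 82 108
f 108 82 83
f 108 83 84

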